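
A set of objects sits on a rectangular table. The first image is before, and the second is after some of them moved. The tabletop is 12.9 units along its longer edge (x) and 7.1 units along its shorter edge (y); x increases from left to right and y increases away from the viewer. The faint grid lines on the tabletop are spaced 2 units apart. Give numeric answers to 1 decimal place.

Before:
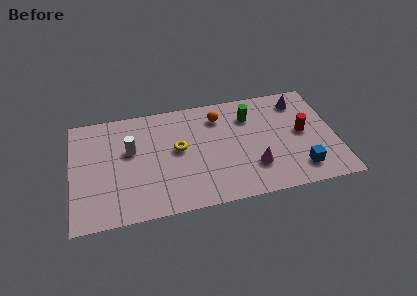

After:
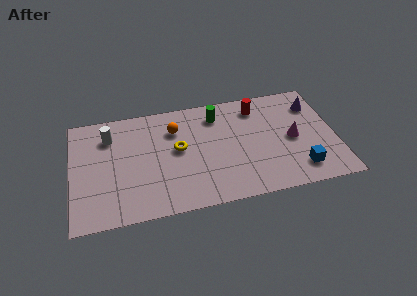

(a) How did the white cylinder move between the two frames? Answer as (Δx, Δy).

(-1.0, 1.1)

From the two frames, the white cylinder sits at roughly (2.9, 4.3) before and (1.9, 5.4) after.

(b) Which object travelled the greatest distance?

the red cylinder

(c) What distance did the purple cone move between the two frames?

0.8

From (11.3, 5.8) to (12.0, 5.4), the purple cone covered √(0.7² + 0.4²) ≈ 0.8 units.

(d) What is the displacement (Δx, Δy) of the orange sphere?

(-2.2, -0.4)

The orange sphere started near (7.3, 5.6) and ended near (5.1, 5.2).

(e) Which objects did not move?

the blue cube and the yellow torus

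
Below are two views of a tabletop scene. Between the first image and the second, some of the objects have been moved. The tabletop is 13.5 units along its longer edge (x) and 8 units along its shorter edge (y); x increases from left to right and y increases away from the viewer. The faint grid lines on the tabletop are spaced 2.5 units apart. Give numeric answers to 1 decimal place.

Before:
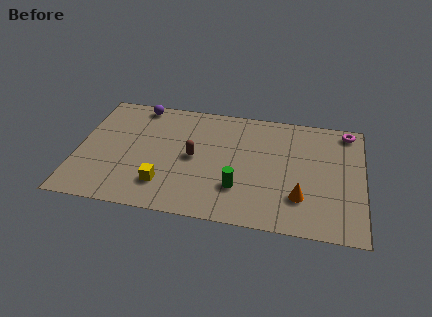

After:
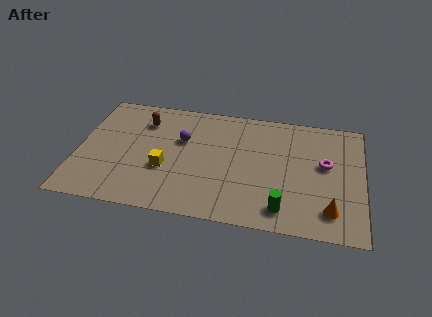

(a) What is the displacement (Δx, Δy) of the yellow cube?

(0.0, 1.1)

From the two frames, the yellow cube sits at roughly (4.2, 1.9) before and (4.2, 3.0) after.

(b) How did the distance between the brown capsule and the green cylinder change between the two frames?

+5.5

The distance was about 2.8 in the first image and 8.3 in the second, so they moved 5.5 units further apart.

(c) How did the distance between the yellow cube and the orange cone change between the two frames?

+1.5

The distance was about 6.4 in the first image and 7.9 in the second, so they moved 1.5 units further apart.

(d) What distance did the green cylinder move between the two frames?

2.3

The green cylinder was near (7.7, 2.3) before and (9.8, 1.3) after, so it travelled √(2.1² + 1.0²) ≈ 2.3 units.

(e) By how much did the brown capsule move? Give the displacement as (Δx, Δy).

(-2.5, 2.1)

The brown capsule started near (5.5, 4.0) and ended near (3.0, 6.1).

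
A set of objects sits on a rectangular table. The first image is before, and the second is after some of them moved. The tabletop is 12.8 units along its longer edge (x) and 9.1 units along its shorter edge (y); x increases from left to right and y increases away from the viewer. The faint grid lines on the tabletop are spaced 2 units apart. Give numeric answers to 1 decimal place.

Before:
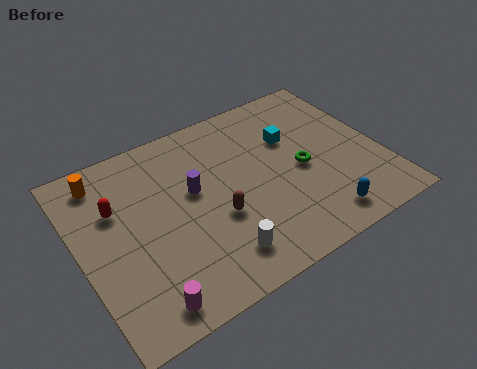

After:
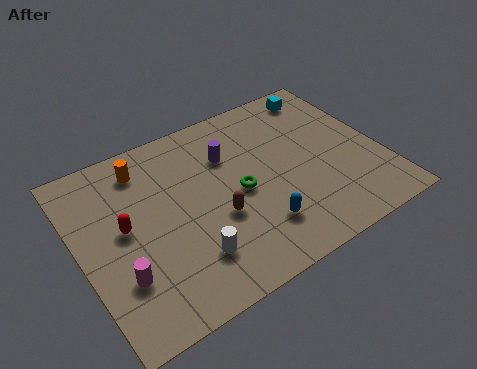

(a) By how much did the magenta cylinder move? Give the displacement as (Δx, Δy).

(-0.7, 1.6)

The magenta cylinder started near (2.1, 1.1) and ended near (1.4, 2.7).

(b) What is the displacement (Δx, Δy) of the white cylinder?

(-1.1, 0.5)

From the two frames, the white cylinder sits at roughly (5.3, 1.7) before and (4.2, 2.2) after.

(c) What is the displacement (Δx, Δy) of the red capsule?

(0.2, -1.1)

From the two frames, the red capsule sits at roughly (1.7, 6.0) before and (1.9, 4.9) after.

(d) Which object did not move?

the brown capsule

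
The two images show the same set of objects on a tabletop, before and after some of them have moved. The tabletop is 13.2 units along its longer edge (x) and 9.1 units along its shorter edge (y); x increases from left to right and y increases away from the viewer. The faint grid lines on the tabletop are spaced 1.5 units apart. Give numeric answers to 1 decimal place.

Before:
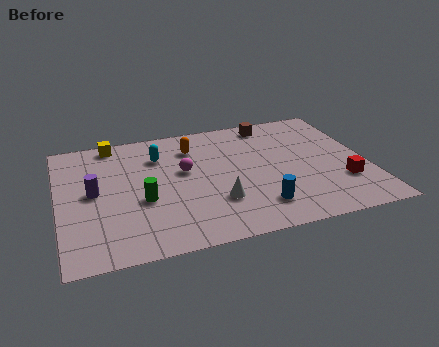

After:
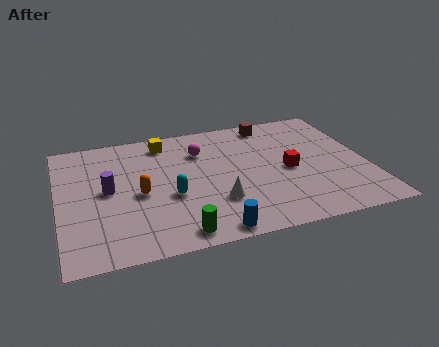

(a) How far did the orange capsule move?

3.8

The orange capsule was near (5.9, 7.0) before and (3.4, 4.1) after, so it travelled √(2.5² + 2.9²) ≈ 3.8 units.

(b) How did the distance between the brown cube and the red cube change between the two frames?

-2.1

They were about 5.9 units apart before and 3.8 after — 2.1 units closer together.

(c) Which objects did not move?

the white cone and the brown cube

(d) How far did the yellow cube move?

2.3

The yellow cube was near (2.5, 8.2) before and (4.7, 7.7) after, so it travelled √(2.2² + 0.5²) ≈ 2.3 units.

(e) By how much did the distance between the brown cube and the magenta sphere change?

-1.3

The distance was about 4.8 in the first image and 3.5 in the second, so they moved 1.3 units closer together.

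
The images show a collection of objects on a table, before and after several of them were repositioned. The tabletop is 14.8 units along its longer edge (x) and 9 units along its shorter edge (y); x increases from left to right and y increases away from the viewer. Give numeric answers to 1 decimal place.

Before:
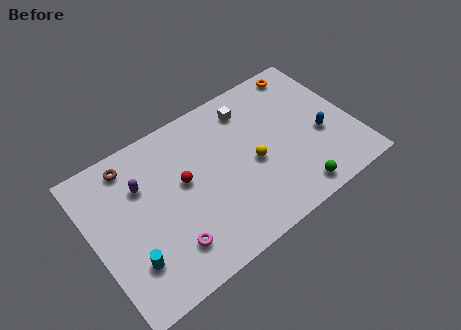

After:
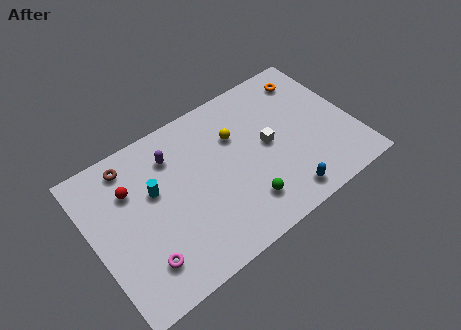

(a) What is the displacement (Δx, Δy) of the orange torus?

(0.1, -0.6)

The orange torus was at about (12.9, 8.0) and moved to about (13.0, 7.4).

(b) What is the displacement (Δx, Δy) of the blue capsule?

(-2.7, -2.4)

From the two frames, the blue capsule sits at roughly (12.9, 3.6) before and (10.2, 1.2) after.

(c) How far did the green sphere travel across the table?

2.8

The green sphere was near (10.8, 1.1) before and (8.1, 2.0) after, so it travelled √(2.7² + 0.9²) ≈ 2.8 units.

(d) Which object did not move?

the brown torus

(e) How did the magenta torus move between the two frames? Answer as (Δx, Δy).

(-1.5, 0.0)

The magenta torus was at about (3.8, 2.0) and moved to about (2.3, 2.0).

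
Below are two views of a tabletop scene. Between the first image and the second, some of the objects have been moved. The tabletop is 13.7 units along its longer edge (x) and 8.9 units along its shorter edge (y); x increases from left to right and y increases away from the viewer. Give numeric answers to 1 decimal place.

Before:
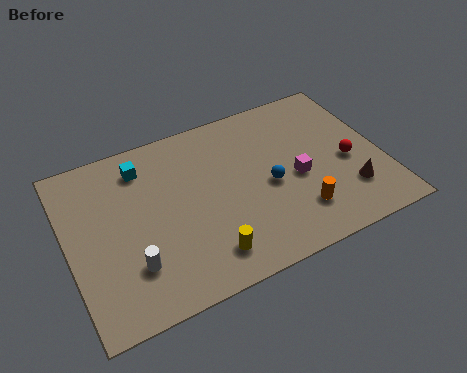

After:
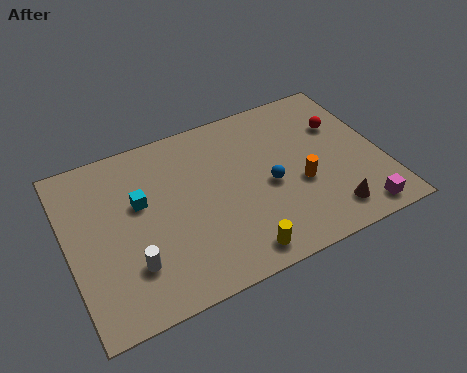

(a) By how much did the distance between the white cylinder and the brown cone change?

-1.0

The distance was about 9.5 in the first image and 8.5 in the second, so they moved 1.0 units closer together.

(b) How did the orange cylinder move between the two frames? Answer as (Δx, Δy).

(0.3, 1.4)

From the two frames, the orange cylinder sits at roughly (9.7, 2.1) before and (10.0, 3.5) after.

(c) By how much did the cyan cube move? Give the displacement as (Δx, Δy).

(-0.3, -1.8)

The cyan cube was at about (3.5, 7.2) and moved to about (3.2, 5.4).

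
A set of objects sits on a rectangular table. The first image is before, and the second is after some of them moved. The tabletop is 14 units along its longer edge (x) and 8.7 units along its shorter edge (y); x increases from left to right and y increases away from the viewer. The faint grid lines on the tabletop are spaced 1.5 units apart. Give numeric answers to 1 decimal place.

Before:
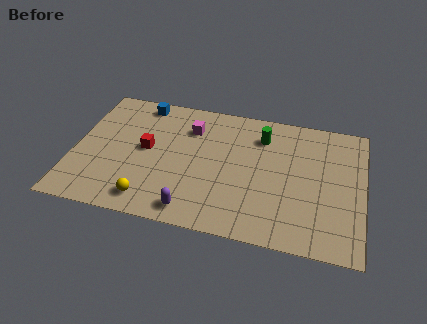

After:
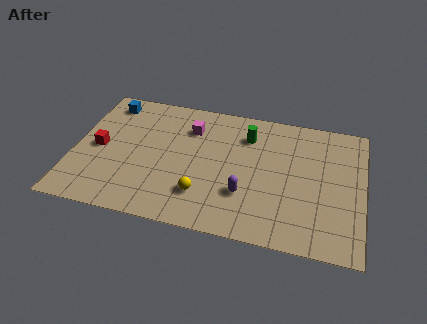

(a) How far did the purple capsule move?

2.9

From (6.0, 1.1) to (8.4, 2.7), the purple capsule covered √(2.4² + 1.6²) ≈ 2.9 units.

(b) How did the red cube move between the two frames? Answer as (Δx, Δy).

(-2.3, -0.4)

From the two frames, the red cube sits at roughly (3.5, 4.6) before and (1.2, 4.2) after.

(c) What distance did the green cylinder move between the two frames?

0.7

The green cylinder was near (9.0, 6.7) before and (8.3, 6.6) after, so it travelled √(0.7² + 0.1²) ≈ 0.7 units.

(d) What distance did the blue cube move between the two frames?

1.6

The blue cube moved from about (3.0, 7.7) to (1.4, 7.4), a distance of √(1.6² + 0.3²) ≈ 1.6.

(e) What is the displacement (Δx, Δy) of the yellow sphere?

(2.5, 0.9)

The yellow sphere was at about (3.9, 1.3) and moved to about (6.4, 2.2).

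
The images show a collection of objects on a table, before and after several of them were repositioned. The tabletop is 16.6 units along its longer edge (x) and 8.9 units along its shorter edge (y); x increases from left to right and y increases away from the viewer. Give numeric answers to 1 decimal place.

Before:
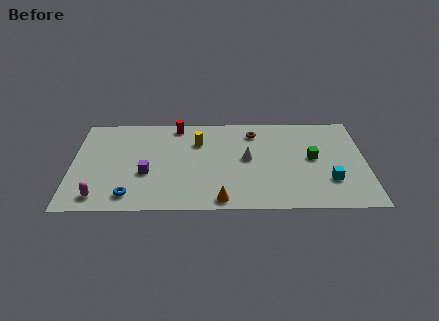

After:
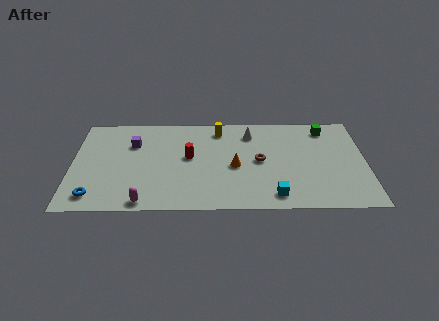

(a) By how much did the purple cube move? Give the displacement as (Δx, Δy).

(-0.8, 2.8)

The purple cube was at about (4.2, 3.4) and moved to about (3.4, 6.2).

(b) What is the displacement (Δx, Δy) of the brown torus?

(0.3, -2.7)

From the two frames, the brown torus sits at roughly (10.3, 7.2) before and (10.6, 4.5) after.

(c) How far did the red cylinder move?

3.1

From (5.9, 7.9) to (6.6, 4.9), the red cylinder covered √(0.7² + 3.0²) ≈ 3.1 units.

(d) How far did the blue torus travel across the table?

2.0

From (3.3, 1.4) to (1.3, 1.4), the blue torus covered √(2.0² + 0.0²) ≈ 2.0 units.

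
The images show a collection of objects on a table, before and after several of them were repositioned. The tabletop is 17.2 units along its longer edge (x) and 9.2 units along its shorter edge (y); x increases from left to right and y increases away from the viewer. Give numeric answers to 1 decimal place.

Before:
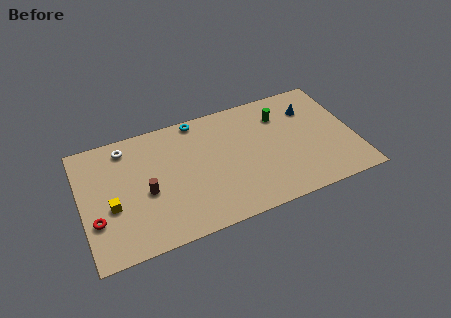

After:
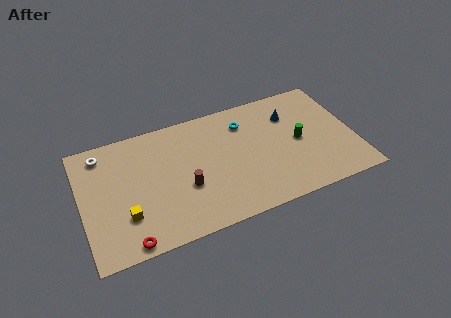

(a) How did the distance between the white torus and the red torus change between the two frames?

+1.8

They were about 5.3 units apart before and 7.1 after — 1.8 units further apart.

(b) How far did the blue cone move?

1.3

From (14.7, 6.8) to (13.4, 6.7), the blue cone covered √(1.3² + 0.1²) ≈ 1.3 units.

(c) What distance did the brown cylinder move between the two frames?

2.5

The brown cylinder was near (4.0, 4.0) before and (6.4, 3.5) after, so it travelled √(2.4² + 0.5²) ≈ 2.5 units.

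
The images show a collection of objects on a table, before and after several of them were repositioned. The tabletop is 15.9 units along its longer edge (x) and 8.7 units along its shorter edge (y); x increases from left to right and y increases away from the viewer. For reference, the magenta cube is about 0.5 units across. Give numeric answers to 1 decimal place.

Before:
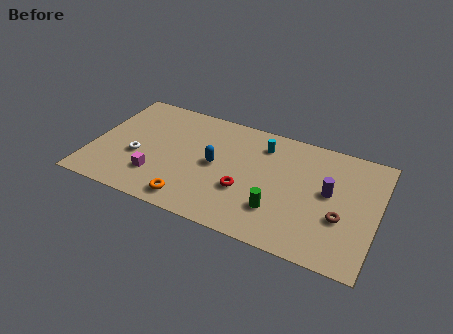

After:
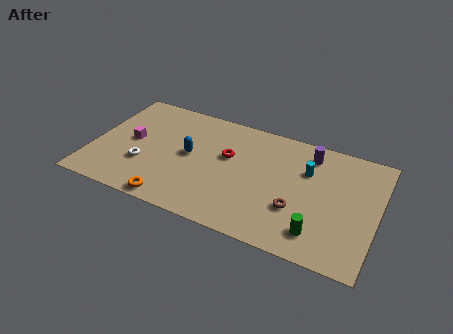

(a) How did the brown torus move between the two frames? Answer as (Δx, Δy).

(-2.4, -0.3)

The brown torus was at about (14.0, 3.2) and moved to about (11.6, 2.9).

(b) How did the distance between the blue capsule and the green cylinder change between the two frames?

+3.8

The distance was about 4.2 in the first image and 8.0 in the second, so they moved 3.8 units further apart.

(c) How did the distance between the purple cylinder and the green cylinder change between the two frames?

+2.1

They were about 3.5 units apart before and 5.6 after — 2.1 units further apart.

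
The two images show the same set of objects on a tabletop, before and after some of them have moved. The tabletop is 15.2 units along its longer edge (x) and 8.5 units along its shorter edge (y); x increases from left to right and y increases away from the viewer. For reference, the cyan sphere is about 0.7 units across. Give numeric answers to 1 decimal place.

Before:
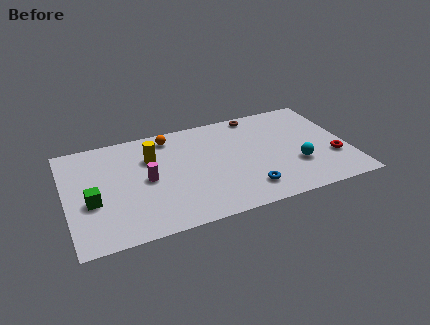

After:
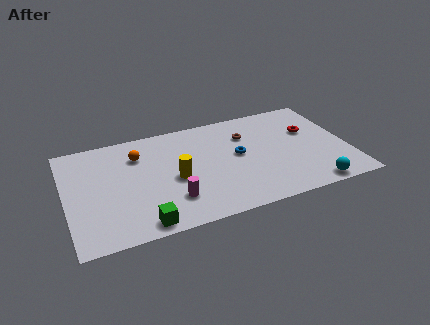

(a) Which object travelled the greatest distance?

the green cube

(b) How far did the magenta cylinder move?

2.3

The magenta cylinder moved from about (4.3, 4.2) to (5.5, 2.2), a distance of √(1.2² + 2.0²) ≈ 2.3.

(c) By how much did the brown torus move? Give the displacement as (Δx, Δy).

(-0.7, -1.6)

The brown torus started near (10.6, 7.7) and ended near (9.9, 6.1).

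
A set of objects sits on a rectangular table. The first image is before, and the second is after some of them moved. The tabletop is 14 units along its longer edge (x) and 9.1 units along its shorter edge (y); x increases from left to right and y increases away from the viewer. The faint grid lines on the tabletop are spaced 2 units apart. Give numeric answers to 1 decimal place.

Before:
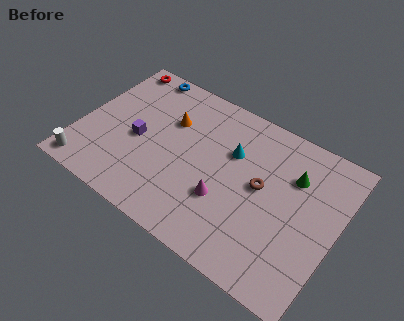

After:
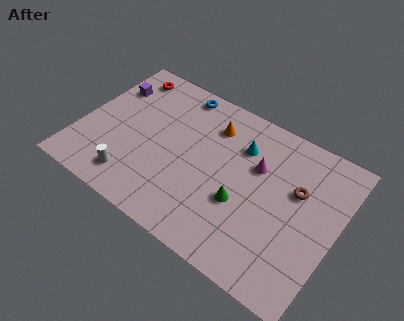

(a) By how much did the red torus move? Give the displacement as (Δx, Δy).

(0.6, -0.4)

From the two frames, the red torus sits at roughly (1.1, 8.2) before and (1.7, 7.8) after.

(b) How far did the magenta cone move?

3.1

The magenta cone was near (8.2, 3.1) before and (9.5, 5.9) after, so it travelled √(1.3² + 2.8²) ≈ 3.1 units.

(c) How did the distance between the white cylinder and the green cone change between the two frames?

-5.8

The distance was about 11.8 in the first image and 6.0 in the second, so they moved 5.8 units closer together.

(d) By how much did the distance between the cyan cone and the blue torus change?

-2.0

They were about 6.1 units apart before and 4.1 after — 2.0 units closer together.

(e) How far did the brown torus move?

2.0

From (9.9, 4.9) to (11.7, 5.7), the brown torus covered √(1.8² + 0.8²) ≈ 2.0 units.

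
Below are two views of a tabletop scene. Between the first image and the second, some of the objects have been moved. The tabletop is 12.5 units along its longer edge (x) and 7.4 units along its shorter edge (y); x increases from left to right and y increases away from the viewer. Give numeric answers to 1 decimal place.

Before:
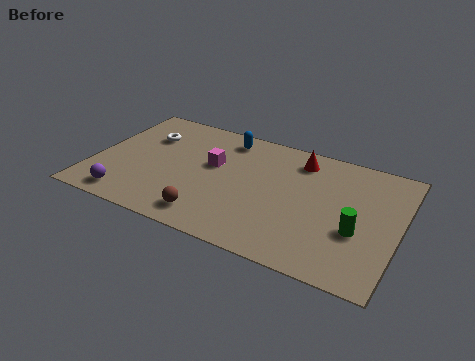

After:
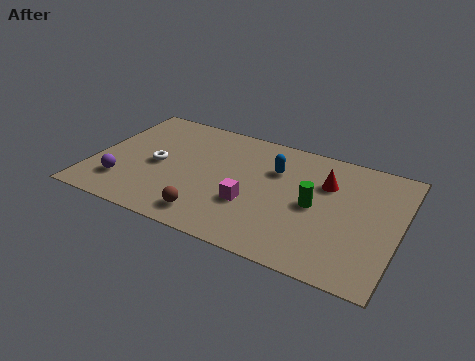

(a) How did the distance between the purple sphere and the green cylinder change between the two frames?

-1.5

They were about 9.4 units apart before and 7.9 after — 1.5 units closer together.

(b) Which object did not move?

the brown sphere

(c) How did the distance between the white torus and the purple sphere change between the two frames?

-2.1

The distance was about 4.2 in the first image and 2.1 in the second, so they moved 2.1 units closer together.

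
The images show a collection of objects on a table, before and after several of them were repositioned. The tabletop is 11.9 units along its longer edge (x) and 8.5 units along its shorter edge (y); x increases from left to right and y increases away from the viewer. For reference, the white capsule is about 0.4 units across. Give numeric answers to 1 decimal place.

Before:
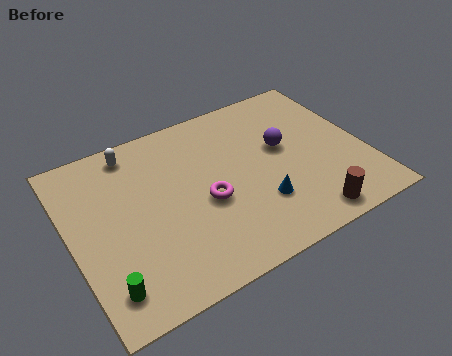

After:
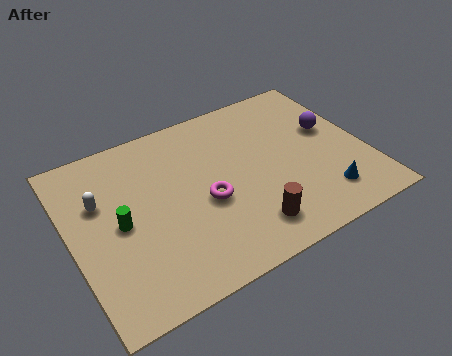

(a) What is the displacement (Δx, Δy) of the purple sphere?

(2.0, 0.1)

The purple sphere was at about (8.7, 4.9) and moved to about (10.7, 5.0).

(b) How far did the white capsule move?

2.5

The white capsule moved from about (2.9, 7.4) to (1.3, 5.5), a distance of √(1.6² + 1.9²) ≈ 2.5.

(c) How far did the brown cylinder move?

2.4

The brown cylinder moved from about (9.0, 1.0) to (6.7, 1.6), a distance of √(2.3² + 0.6²) ≈ 2.4.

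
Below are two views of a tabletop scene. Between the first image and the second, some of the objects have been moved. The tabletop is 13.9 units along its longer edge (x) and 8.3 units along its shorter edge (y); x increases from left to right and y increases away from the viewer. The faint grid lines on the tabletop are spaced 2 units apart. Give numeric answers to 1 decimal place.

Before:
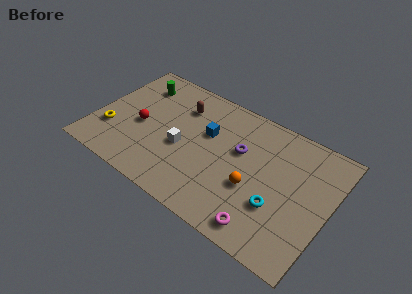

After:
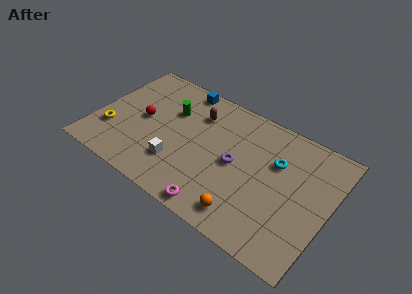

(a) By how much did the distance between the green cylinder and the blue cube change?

-2.8

Before: roughly 4.7 units apart; after: 1.9. That's 2.8 units closer together.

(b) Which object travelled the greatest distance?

the blue cube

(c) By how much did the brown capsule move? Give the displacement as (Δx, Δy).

(1.0, 0.0)

The brown capsule started near (4.7, 6.2) and ended near (5.7, 6.2).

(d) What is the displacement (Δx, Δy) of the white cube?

(-0.1, -1.2)

The white cube was at about (5.3, 3.5) and moved to about (5.2, 2.3).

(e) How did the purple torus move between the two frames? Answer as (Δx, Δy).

(-0.1, -1.0)

The purple torus started near (8.5, 5.1) and ended near (8.4, 4.1).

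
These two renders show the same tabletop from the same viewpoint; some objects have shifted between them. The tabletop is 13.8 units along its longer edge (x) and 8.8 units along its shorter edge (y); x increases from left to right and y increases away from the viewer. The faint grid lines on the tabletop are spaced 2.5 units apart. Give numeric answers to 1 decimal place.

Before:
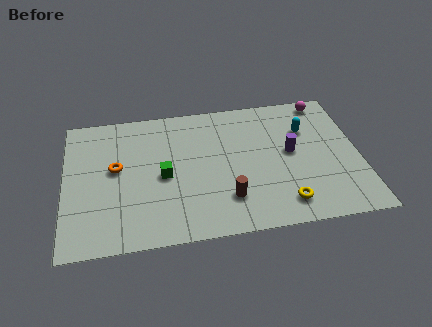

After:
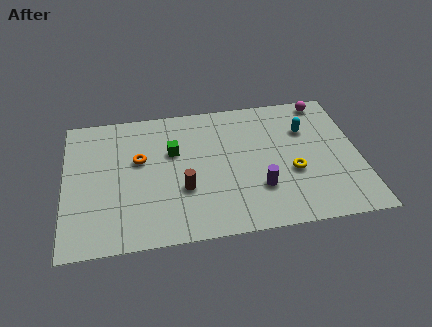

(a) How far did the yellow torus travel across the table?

2.0

The yellow torus was near (10.1, 1.5) before and (10.6, 3.4) after, so it travelled √(0.5² + 1.9²) ≈ 2.0 units.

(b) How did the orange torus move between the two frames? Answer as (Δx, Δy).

(1.1, 0.4)

From the two frames, the orange torus sits at roughly (2.4, 4.9) before and (3.5, 5.3) after.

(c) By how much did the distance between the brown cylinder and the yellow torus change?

+2.4

They were about 2.7 units apart before and 5.1 after — 2.4 units further apart.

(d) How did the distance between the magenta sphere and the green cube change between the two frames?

-1.0

The distance was about 8.7 in the first image and 7.7 in the second, so they moved 1.0 units closer together.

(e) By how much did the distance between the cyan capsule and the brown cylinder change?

+1.1

They were about 5.5 units apart before and 6.6 after — 1.1 units further apart.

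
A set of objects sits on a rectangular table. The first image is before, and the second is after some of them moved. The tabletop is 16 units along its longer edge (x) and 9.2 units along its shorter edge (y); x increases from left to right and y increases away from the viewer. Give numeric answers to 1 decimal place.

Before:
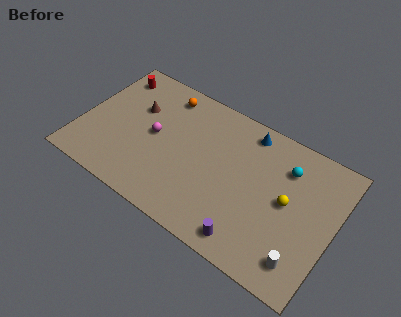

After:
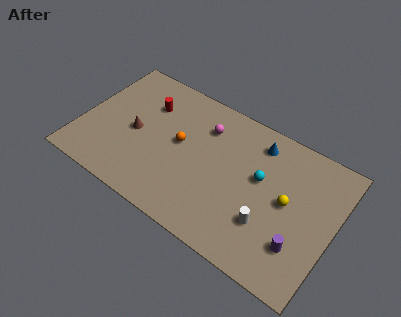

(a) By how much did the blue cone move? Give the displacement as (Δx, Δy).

(0.7, -0.4)

The blue cone started near (10.1, 8.0) and ended near (10.8, 7.6).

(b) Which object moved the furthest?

the magenta sphere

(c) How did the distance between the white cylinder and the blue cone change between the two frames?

-2.7

The distance was about 7.7 in the first image and 5.0 in the second, so they moved 2.7 units closer together.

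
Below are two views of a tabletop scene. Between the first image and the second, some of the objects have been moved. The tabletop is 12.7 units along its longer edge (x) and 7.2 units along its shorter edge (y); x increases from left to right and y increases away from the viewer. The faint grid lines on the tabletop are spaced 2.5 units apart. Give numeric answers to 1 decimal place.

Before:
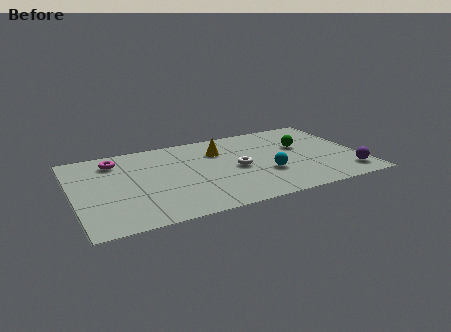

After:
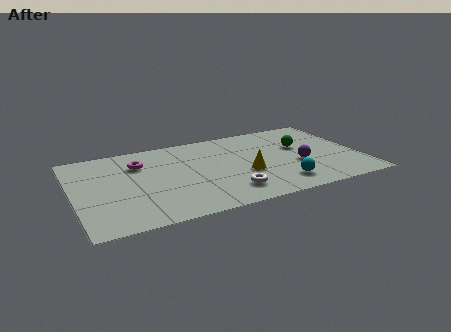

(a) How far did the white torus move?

2.0

From (7.2, 3.4) to (6.6, 1.5), the white torus covered √(0.6² + 1.9²) ≈ 2.0 units.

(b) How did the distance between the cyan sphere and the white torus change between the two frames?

+0.8

The distance was about 1.5 in the first image and 2.3 in the second, so they moved 0.8 units further apart.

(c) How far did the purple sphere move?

2.5

The purple sphere moved from about (11.9, 1.3) to (9.9, 2.8), a distance of √(2.0² + 1.5²) ≈ 2.5.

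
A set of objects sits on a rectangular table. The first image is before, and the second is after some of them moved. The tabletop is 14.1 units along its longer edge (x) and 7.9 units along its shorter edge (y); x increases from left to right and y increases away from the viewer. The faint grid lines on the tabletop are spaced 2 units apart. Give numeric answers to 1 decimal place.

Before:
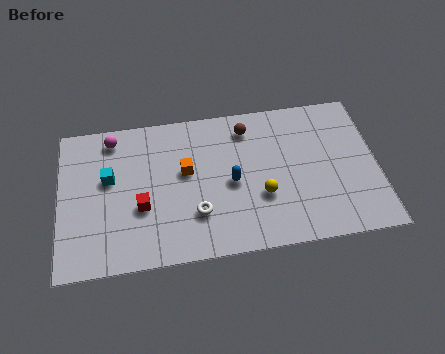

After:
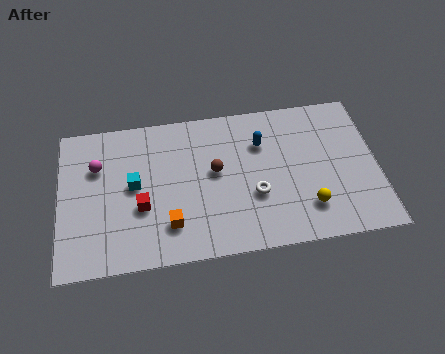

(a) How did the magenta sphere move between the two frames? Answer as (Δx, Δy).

(-0.7, -1.4)

The magenta sphere started near (2.4, 6.8) and ended near (1.7, 5.4).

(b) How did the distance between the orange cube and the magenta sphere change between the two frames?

+0.8

The distance was about 3.9 in the first image and 4.7 in the second, so they moved 0.8 units further apart.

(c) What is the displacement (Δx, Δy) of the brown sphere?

(-1.5, -2.1)

The brown sphere started near (8.4, 6.5) and ended near (6.9, 4.4).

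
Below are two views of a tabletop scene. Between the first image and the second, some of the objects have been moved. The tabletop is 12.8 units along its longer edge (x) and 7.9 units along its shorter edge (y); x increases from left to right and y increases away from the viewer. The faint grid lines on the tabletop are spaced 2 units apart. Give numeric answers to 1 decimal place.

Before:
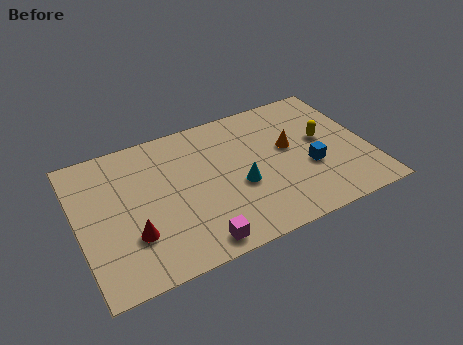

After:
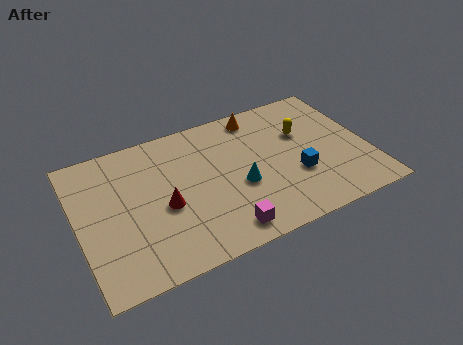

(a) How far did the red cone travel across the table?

1.8

The red cone was near (2.2, 2.4) before and (3.7, 3.4) after, so it travelled √(1.5² + 1.0²) ≈ 1.8 units.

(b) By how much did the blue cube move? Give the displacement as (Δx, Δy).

(-0.6, -0.2)

From the two frames, the blue cube sits at roughly (10.1, 3.0) before and (9.5, 2.8) after.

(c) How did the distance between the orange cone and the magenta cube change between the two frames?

+0.4

The distance was about 5.8 in the first image and 6.2 in the second, so they moved 0.4 units further apart.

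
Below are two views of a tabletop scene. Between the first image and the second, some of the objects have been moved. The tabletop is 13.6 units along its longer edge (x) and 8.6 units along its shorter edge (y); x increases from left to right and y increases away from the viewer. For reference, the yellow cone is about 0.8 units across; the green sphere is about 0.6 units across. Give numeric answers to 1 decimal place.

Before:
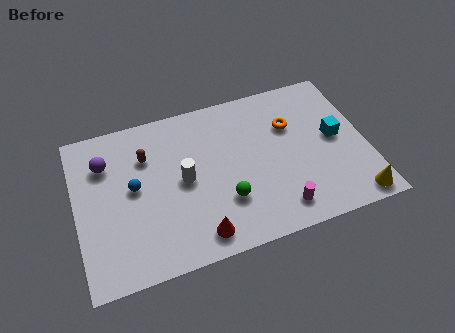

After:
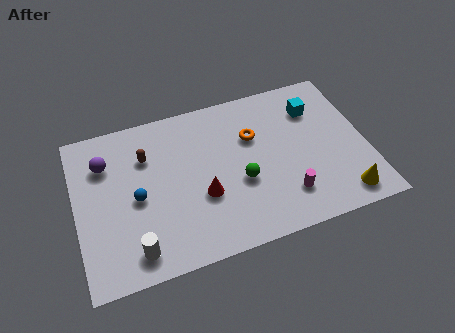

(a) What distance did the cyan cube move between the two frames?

2.1

The cyan cube moved from about (12.2, 4.5) to (11.4, 6.4), a distance of √(0.8² + 1.9²) ≈ 2.1.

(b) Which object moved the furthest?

the white cylinder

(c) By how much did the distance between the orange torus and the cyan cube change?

+0.7

They were about 2.4 units apart before and 3.1 after — 0.7 units further apart.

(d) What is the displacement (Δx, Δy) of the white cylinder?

(-2.5, -3.0)

The white cylinder started near (5.0, 4.3) and ended near (2.5, 1.3).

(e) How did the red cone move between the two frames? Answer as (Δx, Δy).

(0.4, 2.0)

The red cone started near (5.4, 1.2) and ended near (5.8, 3.2).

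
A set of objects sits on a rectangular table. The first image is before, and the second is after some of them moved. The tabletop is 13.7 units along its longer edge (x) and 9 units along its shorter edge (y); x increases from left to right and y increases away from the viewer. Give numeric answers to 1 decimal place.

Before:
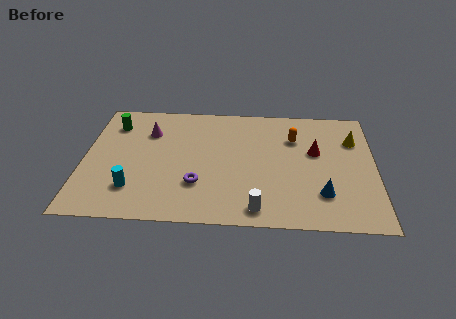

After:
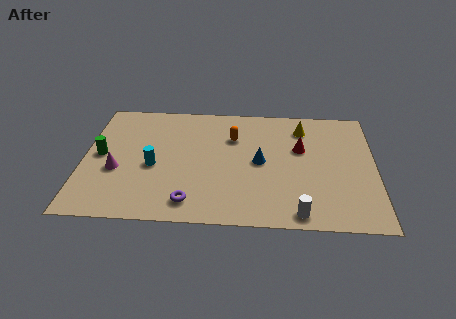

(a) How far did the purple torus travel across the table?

1.3

From (5.4, 2.7) to (5.1, 1.4), the purple torus covered √(0.3² + 1.3²) ≈ 1.3 units.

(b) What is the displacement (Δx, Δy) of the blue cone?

(-2.9, 2.2)

The blue cone was at about (11.2, 2.3) and moved to about (8.3, 4.5).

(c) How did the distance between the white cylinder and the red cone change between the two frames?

-0.4

They were about 5.1 units apart before and 4.7 after — 0.4 units closer together.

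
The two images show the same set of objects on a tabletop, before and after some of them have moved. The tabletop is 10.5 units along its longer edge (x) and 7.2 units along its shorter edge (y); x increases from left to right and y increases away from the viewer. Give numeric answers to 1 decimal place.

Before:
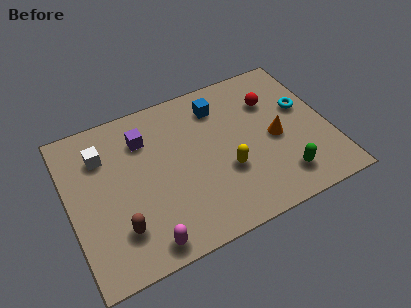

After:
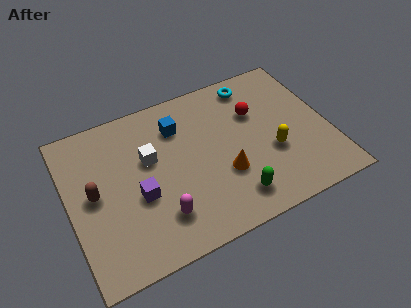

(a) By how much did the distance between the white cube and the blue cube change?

-3.2

They were about 4.8 units apart before and 1.6 after — 3.2 units closer together.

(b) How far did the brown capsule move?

2.1

The brown capsule moved from about (1.8, 1.8) to (1.0, 3.7), a distance of √(0.8² + 1.9²) ≈ 2.1.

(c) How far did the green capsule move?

2.0

The green capsule moved from about (8.3, 1.4) to (6.3, 1.3), a distance of √(2.0² + 0.1²) ≈ 2.0.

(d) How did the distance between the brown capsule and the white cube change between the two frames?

-1.1

The distance was about 3.5 in the first image and 2.4 in the second, so they moved 1.1 units closer together.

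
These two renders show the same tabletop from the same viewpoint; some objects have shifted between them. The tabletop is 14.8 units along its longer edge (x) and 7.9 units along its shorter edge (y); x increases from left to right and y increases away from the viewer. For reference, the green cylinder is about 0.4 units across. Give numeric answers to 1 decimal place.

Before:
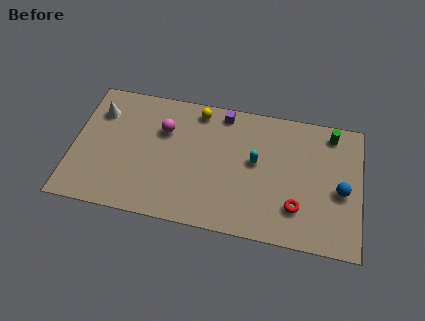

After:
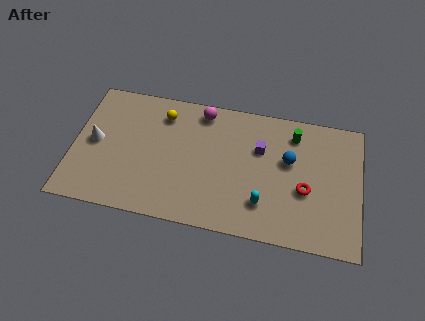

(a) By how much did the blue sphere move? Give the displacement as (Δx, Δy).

(-2.7, 1.3)

The blue sphere was at about (13.8, 3.5) and moved to about (11.1, 4.8).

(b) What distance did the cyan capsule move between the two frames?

2.5

The cyan capsule moved from about (9.4, 4.4) to (9.9, 2.0), a distance of √(0.5² + 2.4²) ≈ 2.5.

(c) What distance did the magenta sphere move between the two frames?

2.4

From (4.6, 5.4) to (6.5, 6.9), the magenta sphere covered √(1.9² + 1.5²) ≈ 2.4 units.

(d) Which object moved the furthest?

the blue sphere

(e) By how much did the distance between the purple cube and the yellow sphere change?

+3.9

Before: roughly 1.3 units apart; after: 5.2. That's 3.9 units further apart.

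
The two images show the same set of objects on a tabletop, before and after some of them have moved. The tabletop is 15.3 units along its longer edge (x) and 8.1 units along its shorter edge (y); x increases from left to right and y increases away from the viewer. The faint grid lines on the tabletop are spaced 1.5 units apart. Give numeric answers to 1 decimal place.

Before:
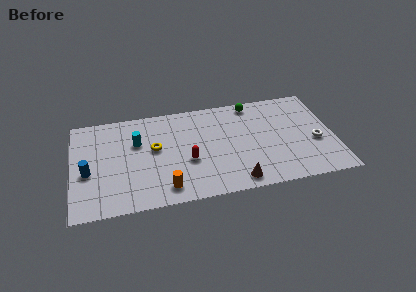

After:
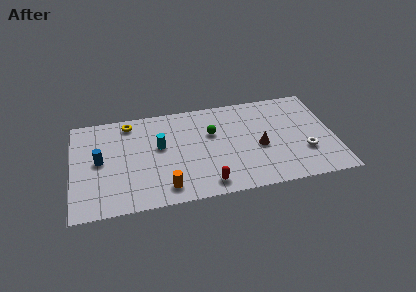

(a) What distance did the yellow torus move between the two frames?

2.8

The yellow torus was near (4.8, 4.6) before and (3.4, 7.0) after, so it travelled √(1.4² + 2.4²) ≈ 2.8 units.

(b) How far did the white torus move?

1.0

The white torus was near (14.2, 3.3) before and (13.5, 2.6) after, so it travelled √(0.7² + 0.7²) ≈ 1.0 units.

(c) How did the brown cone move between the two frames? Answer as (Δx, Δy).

(1.5, 2.5)

The brown cone was at about (9.4, 1.0) and moved to about (10.9, 3.5).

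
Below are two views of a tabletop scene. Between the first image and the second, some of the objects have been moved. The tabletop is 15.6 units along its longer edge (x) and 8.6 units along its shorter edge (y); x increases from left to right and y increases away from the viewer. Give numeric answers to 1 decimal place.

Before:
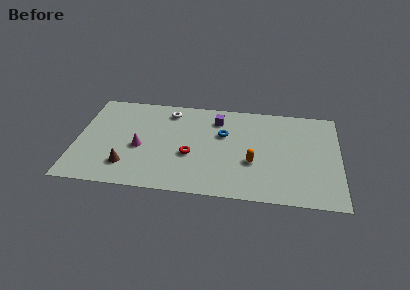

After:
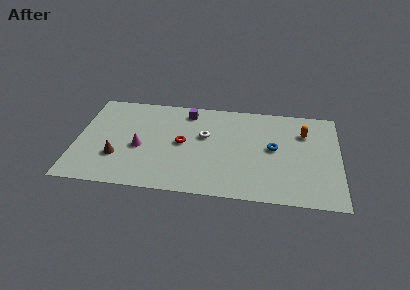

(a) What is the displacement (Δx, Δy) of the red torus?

(-0.5, 1.0)

The red torus was at about (6.8, 3.4) and moved to about (6.3, 4.4).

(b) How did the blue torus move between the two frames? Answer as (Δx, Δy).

(3.0, -0.9)

The blue torus started near (8.7, 5.5) and ended near (11.7, 4.6).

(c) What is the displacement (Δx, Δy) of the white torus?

(2.2, -2.0)

The white torus was at about (5.4, 7.2) and moved to about (7.6, 5.2).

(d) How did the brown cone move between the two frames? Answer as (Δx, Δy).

(-0.6, 0.7)

The brown cone was at about (3.1, 2.0) and moved to about (2.5, 2.7).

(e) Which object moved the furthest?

the orange capsule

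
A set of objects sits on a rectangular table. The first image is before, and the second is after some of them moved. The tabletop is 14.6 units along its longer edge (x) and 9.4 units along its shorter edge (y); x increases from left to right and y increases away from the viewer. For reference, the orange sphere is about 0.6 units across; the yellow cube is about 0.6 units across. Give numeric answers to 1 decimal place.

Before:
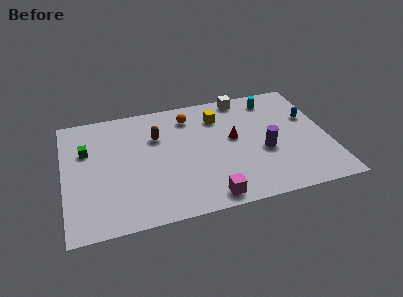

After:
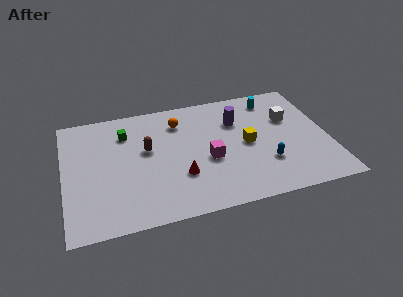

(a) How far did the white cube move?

3.4

From (10.2, 8.5) to (12.6, 6.1), the white cube covered √(2.4² + 2.4²) ≈ 3.4 units.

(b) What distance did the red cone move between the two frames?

3.8

The red cone was near (9.4, 5.2) before and (6.3, 3.0) after, so it travelled √(3.1² + 2.2²) ≈ 3.8 units.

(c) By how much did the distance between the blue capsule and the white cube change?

-0.7

The distance was about 4.4 in the first image and 3.7 in the second, so they moved 0.7 units closer together.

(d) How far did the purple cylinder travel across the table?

3.1

The purple cylinder moved from about (11.0, 3.8) to (9.7, 6.6), a distance of √(1.3² + 2.8²) ≈ 3.1.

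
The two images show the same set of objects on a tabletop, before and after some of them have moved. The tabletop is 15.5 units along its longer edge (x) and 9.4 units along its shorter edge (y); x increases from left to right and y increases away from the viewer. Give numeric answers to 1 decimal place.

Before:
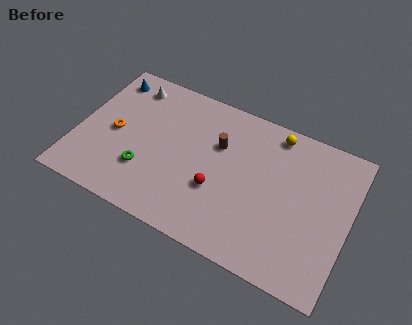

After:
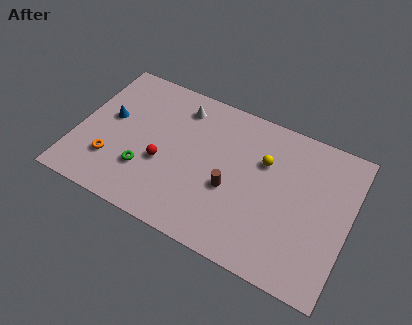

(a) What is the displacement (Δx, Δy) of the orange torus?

(0.1, -1.9)

The orange torus started near (2.1, 4.5) and ended near (2.2, 2.6).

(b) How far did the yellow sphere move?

2.0

The yellow sphere moved from about (10.9, 8.3) to (10.5, 6.3), a distance of √(0.4² + 2.0²) ≈ 2.0.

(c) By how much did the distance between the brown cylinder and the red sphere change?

+1.1

They were about 2.8 units apart before and 3.9 after — 1.1 units further apart.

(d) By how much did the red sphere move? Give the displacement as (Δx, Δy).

(-3.2, 0.3)

The red sphere was at about (8.2, 3.4) and moved to about (5.0, 3.7).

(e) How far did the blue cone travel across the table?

2.6

From (1.2, 7.9) to (1.7, 5.3), the blue cone covered √(0.5² + 2.6²) ≈ 2.6 units.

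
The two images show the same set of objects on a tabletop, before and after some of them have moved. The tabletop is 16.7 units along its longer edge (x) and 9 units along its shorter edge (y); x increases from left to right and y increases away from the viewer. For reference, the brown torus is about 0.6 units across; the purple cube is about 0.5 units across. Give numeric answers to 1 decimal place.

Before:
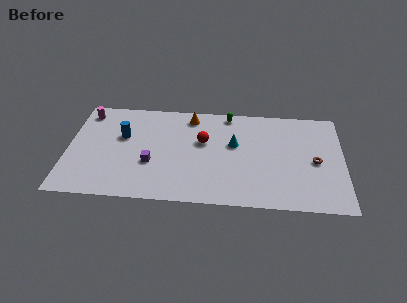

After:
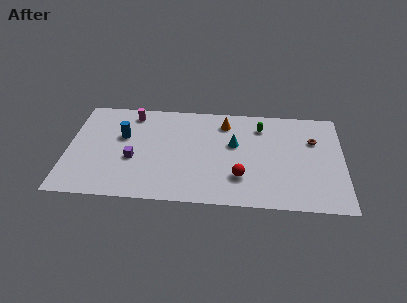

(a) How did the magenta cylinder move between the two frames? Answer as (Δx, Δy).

(2.8, 0.1)

From the two frames, the magenta cylinder sits at roughly (1.0, 7.6) before and (3.8, 7.7) after.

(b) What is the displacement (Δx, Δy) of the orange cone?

(2.1, -0.4)

From the two frames, the orange cone sits at roughly (7.4, 7.7) before and (9.5, 7.3) after.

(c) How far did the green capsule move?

2.2

From (9.7, 8.1) to (11.7, 7.1), the green capsule covered √(2.0² + 1.0²) ≈ 2.2 units.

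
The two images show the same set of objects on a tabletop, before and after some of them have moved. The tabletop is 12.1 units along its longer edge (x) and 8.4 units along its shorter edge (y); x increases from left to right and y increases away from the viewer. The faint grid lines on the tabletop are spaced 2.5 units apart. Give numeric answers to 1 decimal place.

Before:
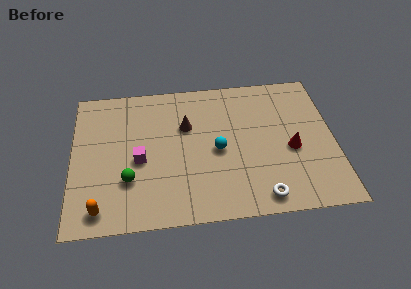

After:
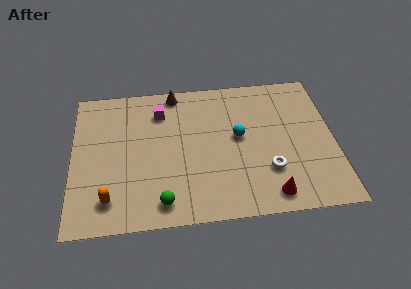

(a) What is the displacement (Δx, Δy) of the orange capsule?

(0.4, 0.5)

From the two frames, the orange capsule sits at roughly (1.3, 1.1) before and (1.7, 1.6) after.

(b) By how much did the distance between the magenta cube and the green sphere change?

+4.1

The distance was about 1.2 in the first image and 5.3 in the second, so they moved 4.1 units further apart.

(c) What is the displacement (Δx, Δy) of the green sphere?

(1.5, -1.4)

The green sphere started near (2.6, 2.6) and ended near (4.1, 1.2).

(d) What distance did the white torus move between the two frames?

1.6

The white torus moved from about (8.6, 1.0) to (9.0, 2.5), a distance of √(0.4² + 1.5²) ≈ 1.6.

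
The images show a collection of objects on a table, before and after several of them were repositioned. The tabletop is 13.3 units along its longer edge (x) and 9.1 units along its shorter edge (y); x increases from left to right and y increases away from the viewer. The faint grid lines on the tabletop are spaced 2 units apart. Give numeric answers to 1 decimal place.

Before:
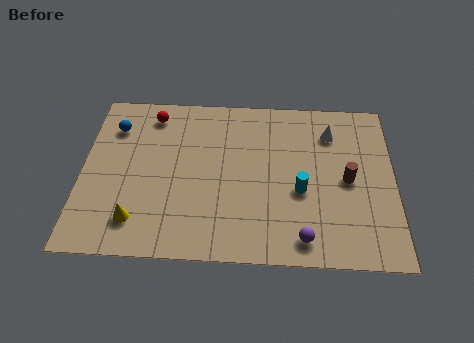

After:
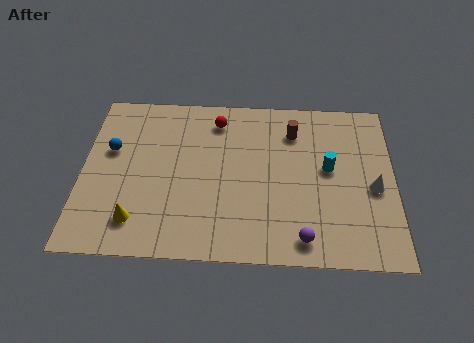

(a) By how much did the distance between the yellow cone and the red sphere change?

+0.7

Before: roughly 5.9 units apart; after: 6.6. That's 0.7 units further apart.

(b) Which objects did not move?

the purple sphere and the yellow cone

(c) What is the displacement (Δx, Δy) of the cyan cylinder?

(1.2, 1.3)

The cyan cylinder started near (9.3, 3.7) and ended near (10.5, 5.0).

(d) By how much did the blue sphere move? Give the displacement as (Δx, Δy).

(-0.1, -1.3)

The blue sphere started near (1.3, 6.9) and ended near (1.2, 5.6).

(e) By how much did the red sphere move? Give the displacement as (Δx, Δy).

(2.8, -0.2)

The red sphere was at about (2.9, 7.7) and moved to about (5.7, 7.5).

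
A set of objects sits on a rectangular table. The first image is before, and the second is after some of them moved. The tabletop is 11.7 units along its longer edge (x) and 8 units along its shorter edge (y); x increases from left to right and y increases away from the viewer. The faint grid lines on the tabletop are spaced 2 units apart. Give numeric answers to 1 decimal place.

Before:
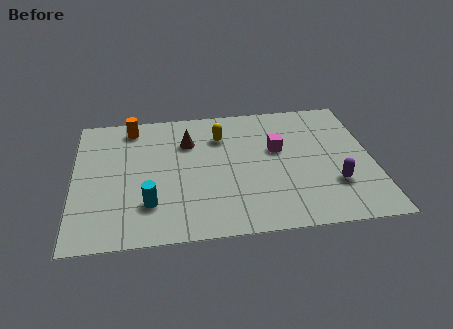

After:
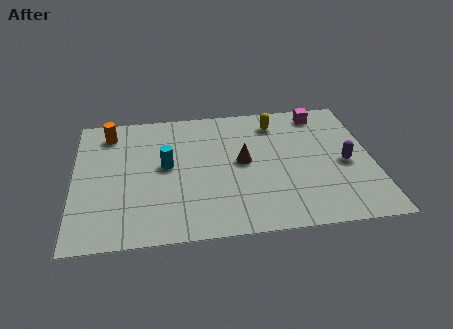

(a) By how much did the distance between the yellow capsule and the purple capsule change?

-1.6

They were about 5.5 units apart before and 3.9 after — 1.6 units closer together.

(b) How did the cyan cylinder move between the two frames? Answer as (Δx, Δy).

(0.7, 2.2)

The cyan cylinder started near (2.9, 2.1) and ended near (3.6, 4.3).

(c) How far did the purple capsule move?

1.3

The purple capsule was near (10.1, 2.4) before and (10.6, 3.6) after, so it travelled √(0.5² + 1.2²) ≈ 1.3 units.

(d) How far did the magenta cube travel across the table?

2.8

The magenta cube moved from about (8.0, 4.8) to (9.8, 6.9), a distance of √(1.8² + 2.1²) ≈ 2.8.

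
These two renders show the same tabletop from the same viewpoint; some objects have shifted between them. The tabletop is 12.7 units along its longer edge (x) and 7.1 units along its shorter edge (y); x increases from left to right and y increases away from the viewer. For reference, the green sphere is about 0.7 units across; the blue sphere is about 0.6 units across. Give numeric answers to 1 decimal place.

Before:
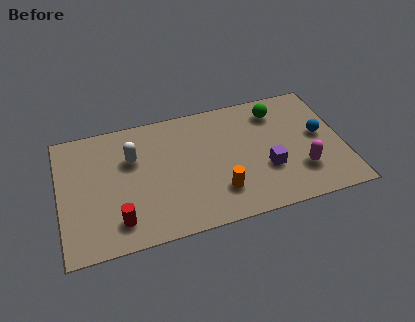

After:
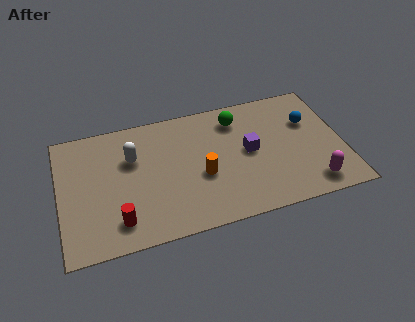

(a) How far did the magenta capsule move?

1.0

The magenta capsule was near (10.7, 2.0) before and (11.1, 1.1) after, so it travelled √(0.4² + 0.9²) ≈ 1.0 units.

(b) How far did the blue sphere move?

1.0

From (11.7, 3.8) to (11.3, 4.7), the blue sphere covered √(0.4² + 0.9²) ≈ 1.0 units.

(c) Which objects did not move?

the white capsule and the red cylinder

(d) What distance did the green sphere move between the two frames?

1.8

The green sphere was near (9.9, 5.7) before and (8.1, 5.7) after, so it travelled √(1.8² + 0.0²) ≈ 1.8 units.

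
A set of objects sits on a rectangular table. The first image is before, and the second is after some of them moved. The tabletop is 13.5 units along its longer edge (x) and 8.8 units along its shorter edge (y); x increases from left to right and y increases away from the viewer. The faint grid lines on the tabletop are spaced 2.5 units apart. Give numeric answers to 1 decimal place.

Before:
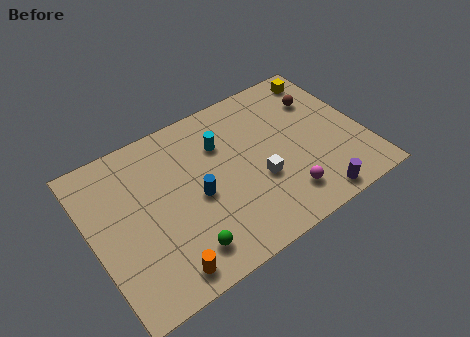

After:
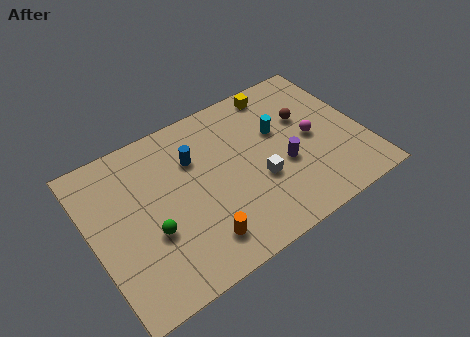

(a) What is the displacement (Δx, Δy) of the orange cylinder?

(1.9, 0.6)

The orange cylinder started near (2.9, 1.1) and ended near (4.8, 1.7).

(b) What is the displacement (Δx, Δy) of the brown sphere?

(-0.9, -0.7)

From the two frames, the brown sphere sits at roughly (11.8, 6.3) before and (10.9, 5.6) after.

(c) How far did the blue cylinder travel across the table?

2.1

From (5.1, 4.0) to (5.3, 6.1), the blue cylinder covered √(0.2² + 2.1²) ≈ 2.1 units.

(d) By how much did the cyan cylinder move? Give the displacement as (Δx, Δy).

(2.8, -0.7)

The cyan cylinder started near (6.7, 6.2) and ended near (9.5, 5.5).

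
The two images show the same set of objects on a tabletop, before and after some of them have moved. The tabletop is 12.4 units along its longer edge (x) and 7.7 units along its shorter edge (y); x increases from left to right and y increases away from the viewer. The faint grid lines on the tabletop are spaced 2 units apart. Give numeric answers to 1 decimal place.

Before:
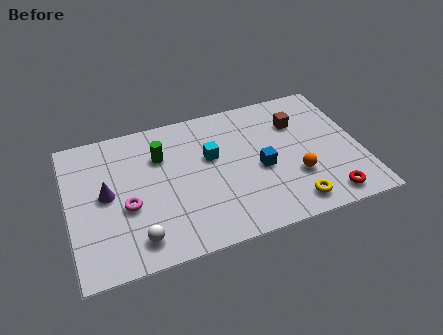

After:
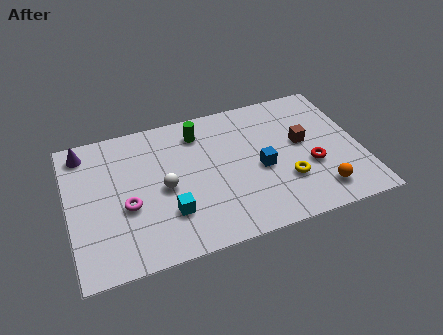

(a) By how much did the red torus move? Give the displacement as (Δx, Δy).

(-0.5, 1.9)

From the two frames, the red torus sits at roughly (10.7, 1.0) before and (10.2, 2.9) after.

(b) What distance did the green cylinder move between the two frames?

1.9

From (4.0, 5.4) to (5.7, 6.2), the green cylinder covered √(1.7² + 0.8²) ≈ 1.9 units.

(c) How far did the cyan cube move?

3.2

The cyan cube moved from about (6.1, 4.7) to (4.1, 2.2), a distance of √(2.0² + 2.5²) ≈ 3.2.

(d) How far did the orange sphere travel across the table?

1.4

The orange sphere was near (9.5, 2.5) before and (10.4, 1.4) after, so it travelled √(0.9² + 1.1²) ≈ 1.4 units.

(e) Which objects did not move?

the blue cube and the magenta torus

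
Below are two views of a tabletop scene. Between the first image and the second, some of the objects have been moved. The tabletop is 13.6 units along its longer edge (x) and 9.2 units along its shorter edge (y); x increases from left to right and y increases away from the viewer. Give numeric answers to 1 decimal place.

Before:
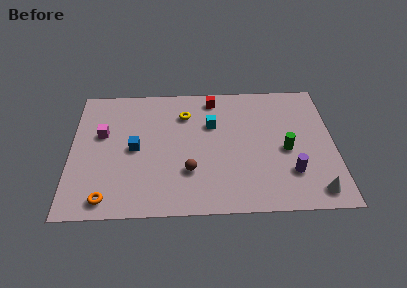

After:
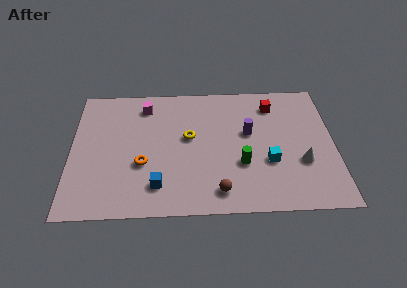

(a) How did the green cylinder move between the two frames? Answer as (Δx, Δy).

(-2.3, -0.9)

The green cylinder was at about (11.1, 4.1) and moved to about (8.8, 3.2).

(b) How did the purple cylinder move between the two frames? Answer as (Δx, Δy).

(-2.1, 2.9)

The purple cylinder started near (11.3, 2.5) and ended near (9.2, 5.4).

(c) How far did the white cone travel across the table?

2.1

From (12.5, 1.2) to (11.9, 3.2), the white cone covered √(0.6² + 2.0²) ≈ 2.1 units.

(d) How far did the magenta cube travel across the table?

3.0

From (1.6, 5.6) to (3.8, 7.6), the magenta cube covered √(2.2² + 2.0²) ≈ 3.0 units.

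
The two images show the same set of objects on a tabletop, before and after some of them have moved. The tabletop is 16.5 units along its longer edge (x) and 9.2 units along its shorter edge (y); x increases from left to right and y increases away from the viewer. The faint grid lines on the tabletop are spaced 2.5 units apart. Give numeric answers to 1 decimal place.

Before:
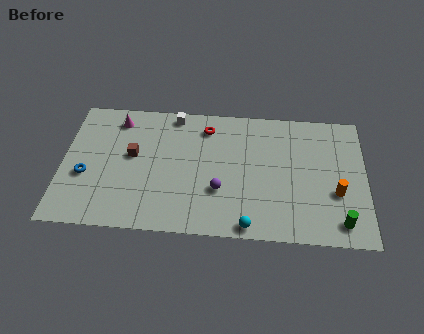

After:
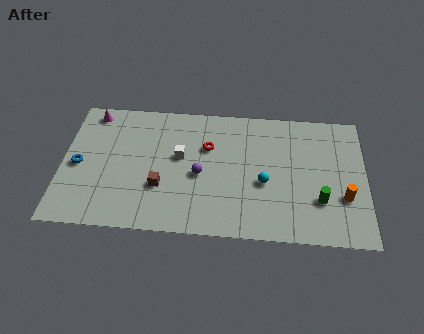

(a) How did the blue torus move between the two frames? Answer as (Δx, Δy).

(-0.4, 0.7)

From the two frames, the blue torus sits at roughly (1.3, 3.6) before and (0.9, 4.3) after.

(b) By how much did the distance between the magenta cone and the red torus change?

+1.8

The distance was about 4.9 in the first image and 6.7 in the second, so they moved 1.8 units further apart.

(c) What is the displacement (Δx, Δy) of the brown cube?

(1.6, -2.1)

From the two frames, the brown cube sits at roughly (3.8, 5.2) before and (5.4, 3.1) after.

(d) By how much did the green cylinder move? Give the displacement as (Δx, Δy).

(-1.1, 1.4)

The green cylinder was at about (15.1, 1.4) and moved to about (14.0, 2.8).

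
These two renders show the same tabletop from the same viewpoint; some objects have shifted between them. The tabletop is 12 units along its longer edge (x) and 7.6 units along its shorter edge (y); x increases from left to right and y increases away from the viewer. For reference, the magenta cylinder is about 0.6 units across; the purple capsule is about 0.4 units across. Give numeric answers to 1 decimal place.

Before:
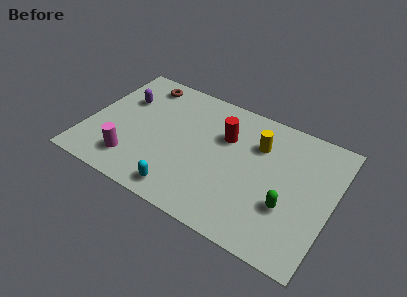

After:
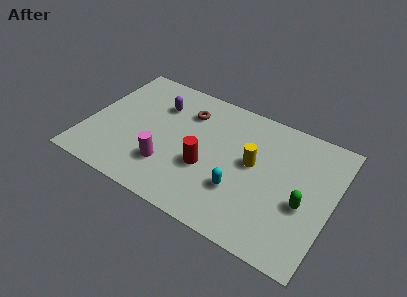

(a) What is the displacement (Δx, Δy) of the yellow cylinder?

(-0.1, -1.2)

The yellow cylinder started near (8.2, 5.4) and ended near (8.1, 4.2).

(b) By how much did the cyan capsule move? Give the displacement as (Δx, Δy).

(2.6, 1.4)

The cyan capsule was at about (5.1, 1.0) and moved to about (7.7, 2.4).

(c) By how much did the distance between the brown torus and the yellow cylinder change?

-2.3

They were about 6.1 units apart before and 3.8 after — 2.3 units closer together.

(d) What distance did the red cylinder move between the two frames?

2.3

The red cylinder moved from about (6.6, 5.1) to (6.0, 2.9), a distance of √(0.6² + 2.2²) ≈ 2.3.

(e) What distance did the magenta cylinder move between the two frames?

1.8

The magenta cylinder was near (2.5, 1.6) before and (4.2, 2.1) after, so it travelled √(1.7² + 0.5²) ≈ 1.8 units.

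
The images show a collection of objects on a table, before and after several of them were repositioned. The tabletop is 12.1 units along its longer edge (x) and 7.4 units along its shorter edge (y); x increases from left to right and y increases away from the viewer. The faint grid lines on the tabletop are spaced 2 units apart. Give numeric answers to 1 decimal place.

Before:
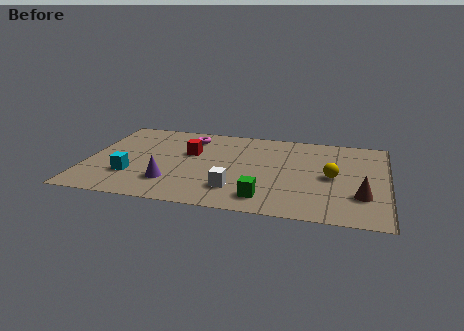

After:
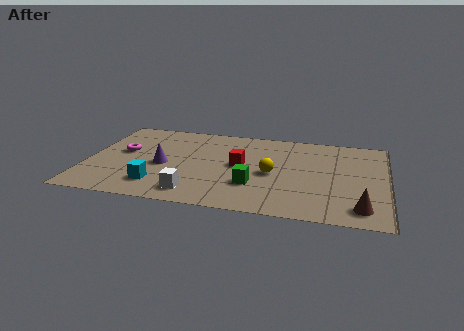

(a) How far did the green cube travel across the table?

1.1

The green cube was near (7.3, 1.3) before and (6.8, 2.3) after, so it travelled √(0.5² + 1.0²) ≈ 1.1 units.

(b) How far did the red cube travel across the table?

2.2

From (4.1, 4.6) to (6.2, 3.9), the red cube covered √(2.1² + 0.7²) ≈ 2.2 units.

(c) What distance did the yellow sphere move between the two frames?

2.4

The yellow sphere moved from about (9.9, 3.6) to (7.5, 3.4), a distance of √(2.4² + 0.2²) ≈ 2.4.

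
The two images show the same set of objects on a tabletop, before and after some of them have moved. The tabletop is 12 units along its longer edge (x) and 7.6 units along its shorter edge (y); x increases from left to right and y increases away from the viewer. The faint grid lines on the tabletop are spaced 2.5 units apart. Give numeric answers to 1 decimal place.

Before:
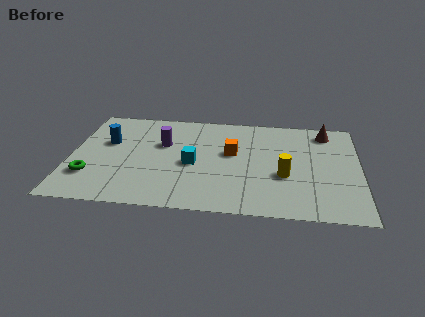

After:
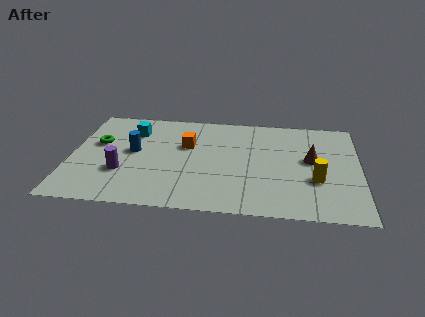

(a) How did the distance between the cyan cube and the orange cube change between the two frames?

+0.6

They were about 1.9 units apart before and 2.5 after — 0.6 units further apart.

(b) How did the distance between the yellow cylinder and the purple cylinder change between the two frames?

+2.6

They were about 5.4 units apart before and 8.0 after — 2.6 units further apart.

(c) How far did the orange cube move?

1.9

From (6.7, 4.4) to (4.8, 4.8), the orange cube covered √(1.9² + 0.4²) ≈ 1.9 units.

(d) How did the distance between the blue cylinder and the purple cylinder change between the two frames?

-0.7

The distance was about 2.3 in the first image and 1.6 in the second, so they moved 0.7 units closer together.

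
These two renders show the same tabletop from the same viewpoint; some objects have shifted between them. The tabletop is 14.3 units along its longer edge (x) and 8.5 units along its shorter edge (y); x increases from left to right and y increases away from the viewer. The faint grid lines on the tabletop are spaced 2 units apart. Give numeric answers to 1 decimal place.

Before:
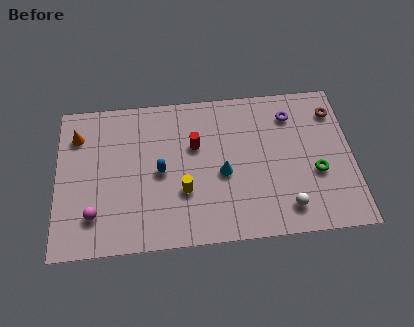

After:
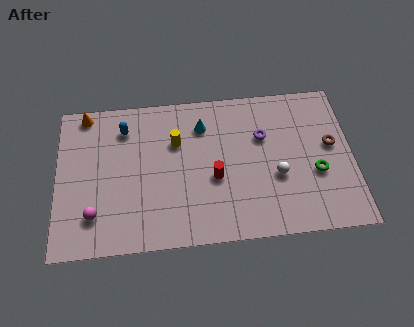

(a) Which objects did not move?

the green torus and the magenta sphere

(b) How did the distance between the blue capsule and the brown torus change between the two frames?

+1.3

They were about 8.9 units apart before and 10.2 after — 1.3 units further apart.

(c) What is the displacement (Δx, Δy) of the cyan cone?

(-0.9, 2.8)

From the two frames, the cyan cone sits at roughly (8.0, 3.7) before and (7.1, 6.5) after.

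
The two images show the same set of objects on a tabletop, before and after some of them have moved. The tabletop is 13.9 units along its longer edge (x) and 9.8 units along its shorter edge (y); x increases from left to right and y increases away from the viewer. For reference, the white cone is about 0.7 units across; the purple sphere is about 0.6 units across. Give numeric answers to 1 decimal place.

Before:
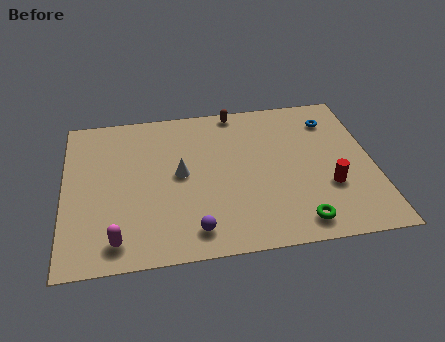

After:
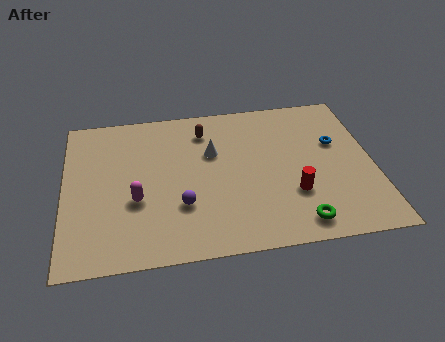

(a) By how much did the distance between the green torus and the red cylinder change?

-0.7

The distance was about 2.5 in the first image and 1.8 in the second, so they moved 0.7 units closer together.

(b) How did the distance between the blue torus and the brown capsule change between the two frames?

+1.6

The distance was about 4.5 in the first image and 6.1 in the second, so they moved 1.6 units further apart.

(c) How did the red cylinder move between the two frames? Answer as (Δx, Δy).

(-1.6, -0.2)

The red cylinder was at about (11.8, 3.3) and moved to about (10.2, 3.1).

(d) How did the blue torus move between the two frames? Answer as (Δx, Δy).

(0.1, -1.6)

The blue torus was at about (12.2, 7.7) and moved to about (12.3, 6.1).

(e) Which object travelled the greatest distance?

the magenta capsule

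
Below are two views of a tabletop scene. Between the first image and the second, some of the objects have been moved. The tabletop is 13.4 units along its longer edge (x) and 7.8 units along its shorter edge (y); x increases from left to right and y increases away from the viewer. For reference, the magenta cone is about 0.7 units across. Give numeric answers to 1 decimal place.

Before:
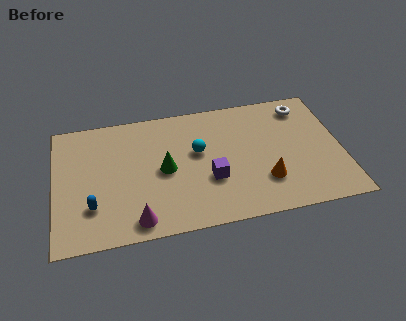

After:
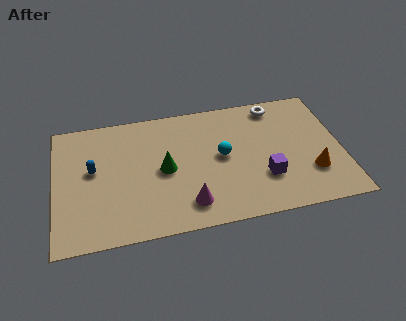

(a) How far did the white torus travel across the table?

1.3

The white torus was near (11.8, 6.5) before and (10.5, 6.8) after, so it travelled √(1.3² + 0.3²) ≈ 1.3 units.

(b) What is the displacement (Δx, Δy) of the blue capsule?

(0.1, 2.2)

The blue capsule was at about (1.7, 2.2) and moved to about (1.8, 4.4).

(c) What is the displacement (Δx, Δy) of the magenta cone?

(2.4, 0.5)

From the two frames, the magenta cone sits at roughly (3.7, 1.0) before and (6.1, 1.5) after.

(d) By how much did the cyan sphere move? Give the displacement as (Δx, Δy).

(1.1, -0.5)

From the two frames, the cyan sphere sits at roughly (6.7, 4.6) before and (7.8, 4.1) after.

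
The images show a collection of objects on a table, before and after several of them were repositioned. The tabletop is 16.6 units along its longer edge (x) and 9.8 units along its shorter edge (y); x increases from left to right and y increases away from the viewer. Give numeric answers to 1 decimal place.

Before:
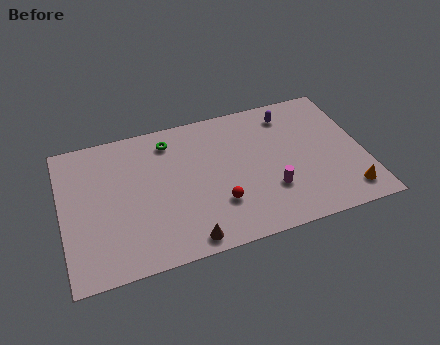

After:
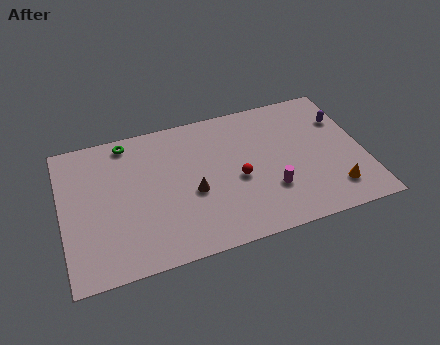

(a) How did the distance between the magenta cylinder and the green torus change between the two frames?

+2.1

They were about 7.3 units apart before and 9.4 after — 2.1 units further apart.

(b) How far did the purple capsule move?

3.1

The purple capsule was near (12.8, 8.1) before and (15.7, 6.9) after, so it travelled √(2.9² + 1.2²) ≈ 3.1 units.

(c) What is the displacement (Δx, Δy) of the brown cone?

(0.6, 3.1)

The brown cone started near (6.5, 1.0) and ended near (7.1, 4.1).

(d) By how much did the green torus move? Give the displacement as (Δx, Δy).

(-2.3, 0.6)

The green torus started near (6.1, 8.1) and ended near (3.8, 8.7).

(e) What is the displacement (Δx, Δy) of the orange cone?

(-0.7, 0.4)

The orange cone started near (15.4, 1.6) and ended near (14.7, 2.0).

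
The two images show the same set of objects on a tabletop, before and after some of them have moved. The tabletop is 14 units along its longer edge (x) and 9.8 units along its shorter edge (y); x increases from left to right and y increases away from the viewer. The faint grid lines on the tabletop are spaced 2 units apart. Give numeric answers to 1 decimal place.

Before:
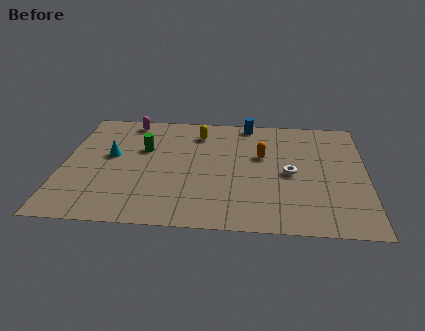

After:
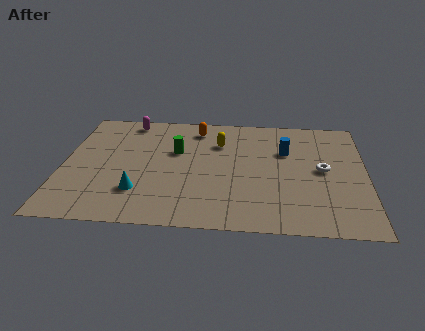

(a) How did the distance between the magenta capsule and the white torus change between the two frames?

+1.2

Before: roughly 8.6 units apart; after: 9.8. That's 1.2 units further apart.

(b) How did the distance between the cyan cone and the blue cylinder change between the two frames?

+0.6

They were about 7.2 units apart before and 7.8 after — 0.6 units further apart.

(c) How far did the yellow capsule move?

1.3

The yellow capsule was near (6.2, 7.8) before and (7.2, 7.0) after, so it travelled √(1.0² + 0.8²) ≈ 1.3 units.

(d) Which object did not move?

the magenta capsule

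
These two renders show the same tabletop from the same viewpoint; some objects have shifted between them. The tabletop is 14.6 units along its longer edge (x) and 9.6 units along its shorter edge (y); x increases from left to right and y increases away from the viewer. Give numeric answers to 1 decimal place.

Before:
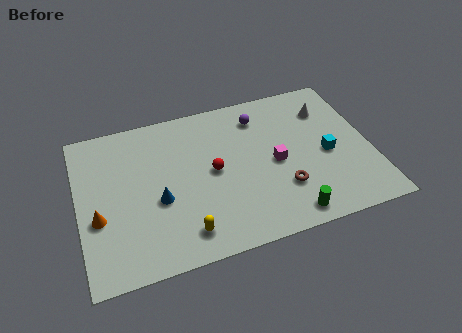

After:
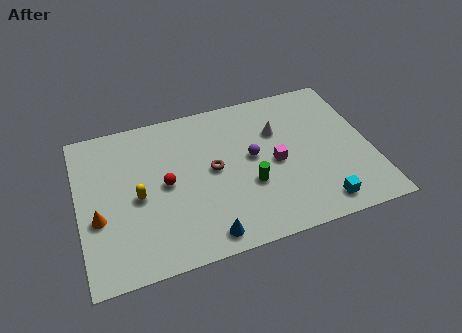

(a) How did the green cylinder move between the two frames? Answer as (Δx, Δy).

(-1.7, 2.4)

From the two frames, the green cylinder sits at roughly (10.1, 1.1) before and (8.4, 3.5) after.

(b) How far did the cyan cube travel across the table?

3.1

The cyan cube moved from about (12.4, 4.3) to (11.7, 1.3), a distance of √(0.7² + 3.0²) ≈ 3.1.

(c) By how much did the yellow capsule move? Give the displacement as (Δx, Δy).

(-2.1, 2.8)

The yellow capsule was at about (5.0, 1.6) and moved to about (2.9, 4.4).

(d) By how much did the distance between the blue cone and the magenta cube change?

-0.8

They were about 5.9 units apart before and 5.1 after — 0.8 units closer together.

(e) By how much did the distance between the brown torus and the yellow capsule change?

-1.3

The distance was about 5.1 in the first image and 3.8 in the second, so they moved 1.3 units closer together.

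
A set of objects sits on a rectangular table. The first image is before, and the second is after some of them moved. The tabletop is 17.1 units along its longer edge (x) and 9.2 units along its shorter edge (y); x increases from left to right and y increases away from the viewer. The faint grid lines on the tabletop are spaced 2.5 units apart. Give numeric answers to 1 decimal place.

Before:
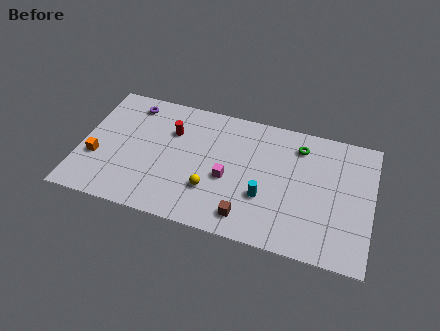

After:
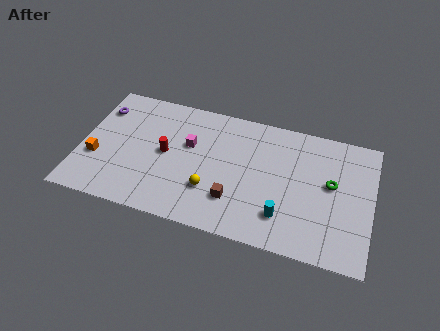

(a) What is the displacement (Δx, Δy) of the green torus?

(2.0, -2.2)

From the two frames, the green torus sits at roughly (12.7, 7.4) before and (14.7, 5.2) after.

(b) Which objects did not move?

the orange cube and the yellow sphere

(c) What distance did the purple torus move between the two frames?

2.0

From (2.7, 7.8) to (0.9, 7.0), the purple torus covered √(1.8² + 0.8²) ≈ 2.0 units.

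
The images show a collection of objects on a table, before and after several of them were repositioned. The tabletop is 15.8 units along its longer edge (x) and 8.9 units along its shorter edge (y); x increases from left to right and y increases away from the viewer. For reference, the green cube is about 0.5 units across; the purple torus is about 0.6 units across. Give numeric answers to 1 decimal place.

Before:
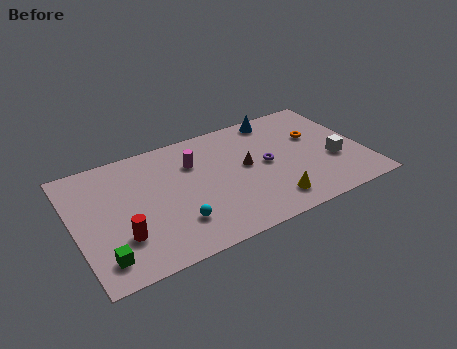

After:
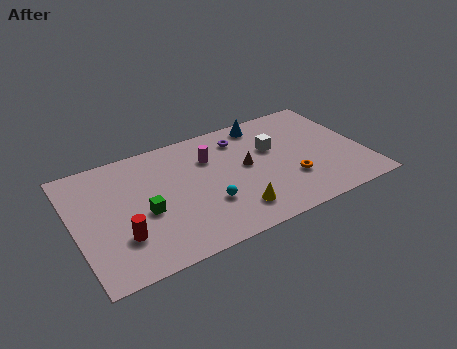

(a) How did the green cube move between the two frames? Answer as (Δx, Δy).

(2.5, 2.2)

The green cube was at about (1.2, 1.6) and moved to about (3.7, 3.8).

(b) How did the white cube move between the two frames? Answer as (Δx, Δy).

(-3.1, 2.3)

From the two frames, the white cube sits at roughly (14.1, 3.3) before and (11.0, 5.6) after.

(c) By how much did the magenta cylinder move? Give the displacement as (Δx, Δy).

(0.9, 0.0)

The magenta cylinder was at about (6.7, 6.3) and moved to about (7.6, 6.3).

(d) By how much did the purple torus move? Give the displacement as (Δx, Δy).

(-1.1, 2.6)

From the two frames, the purple torus sits at roughly (10.5, 4.5) before and (9.4, 7.1) after.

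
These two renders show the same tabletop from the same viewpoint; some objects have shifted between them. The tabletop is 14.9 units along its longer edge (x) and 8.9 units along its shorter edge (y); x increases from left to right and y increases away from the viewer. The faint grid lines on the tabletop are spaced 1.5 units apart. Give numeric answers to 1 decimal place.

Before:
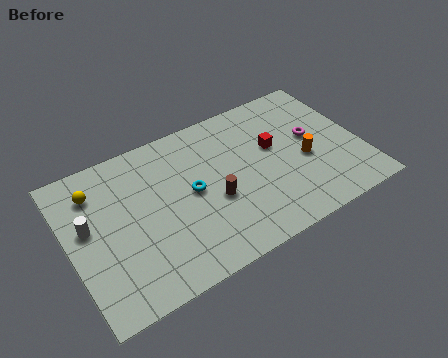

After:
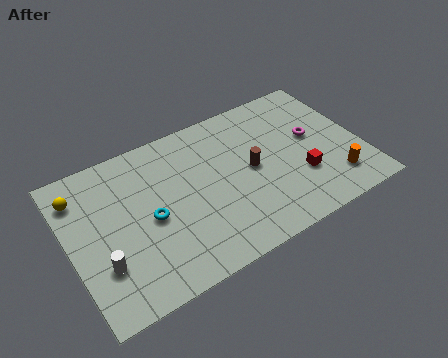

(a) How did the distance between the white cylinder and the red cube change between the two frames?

+0.6

The distance was about 9.6 in the first image and 10.2 in the second, so they moved 0.6 units further apart.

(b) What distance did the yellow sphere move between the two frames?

0.8

The yellow sphere moved from about (1.6, 6.9) to (0.8, 7.0), a distance of √(0.8² + 0.1²) ≈ 0.8.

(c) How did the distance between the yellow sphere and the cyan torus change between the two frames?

-0.8

Before: roughly 5.1 units apart; after: 4.3. That's 0.8 units closer together.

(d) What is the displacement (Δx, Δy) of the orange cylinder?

(1.2, -1.9)

The orange cylinder was at about (12.0, 3.8) and moved to about (13.2, 1.9).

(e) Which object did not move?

the magenta torus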